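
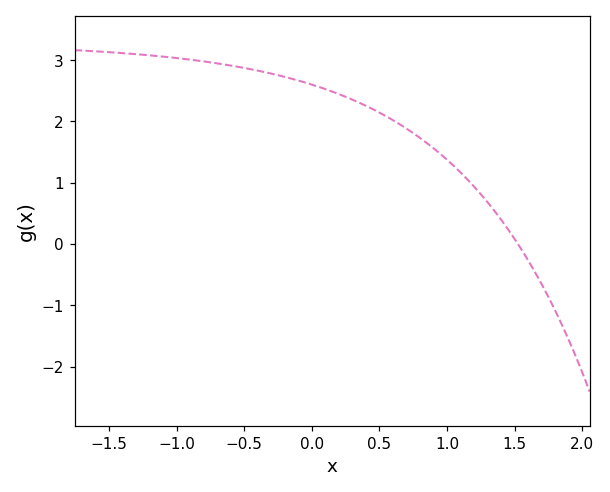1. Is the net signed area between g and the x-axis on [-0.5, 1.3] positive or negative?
positive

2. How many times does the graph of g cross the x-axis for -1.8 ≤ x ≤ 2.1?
1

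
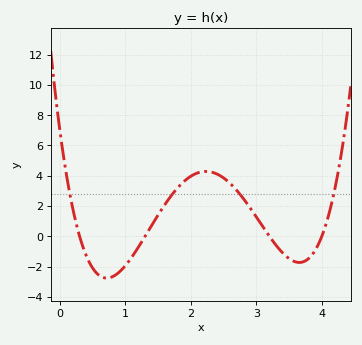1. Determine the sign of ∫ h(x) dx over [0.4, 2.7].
positive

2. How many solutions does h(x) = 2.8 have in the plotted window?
4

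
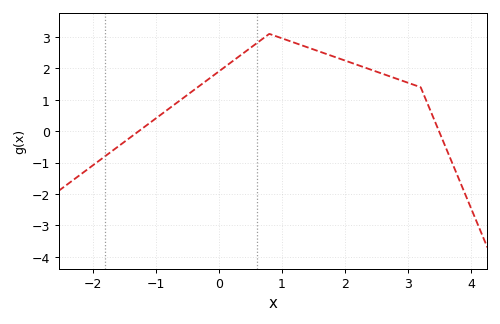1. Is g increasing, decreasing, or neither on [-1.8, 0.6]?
increasing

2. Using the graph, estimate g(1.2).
2.8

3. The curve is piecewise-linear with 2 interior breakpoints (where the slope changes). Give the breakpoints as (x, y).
(0.8, 3.1); (3.2, 1.4)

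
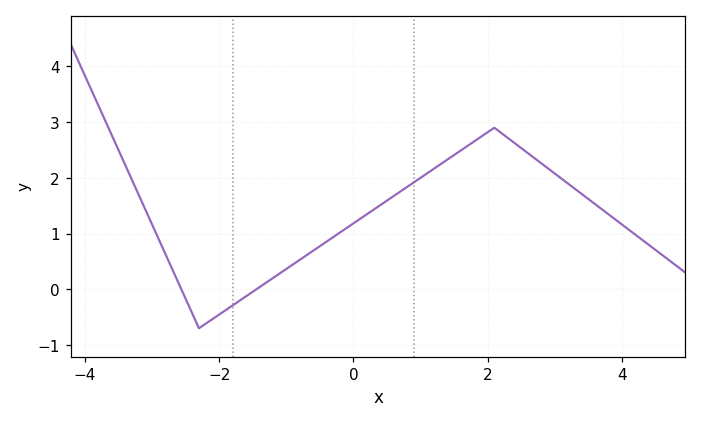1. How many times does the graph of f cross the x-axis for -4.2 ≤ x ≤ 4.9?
2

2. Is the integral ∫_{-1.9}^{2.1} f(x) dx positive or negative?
positive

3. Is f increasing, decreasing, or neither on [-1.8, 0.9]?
increasing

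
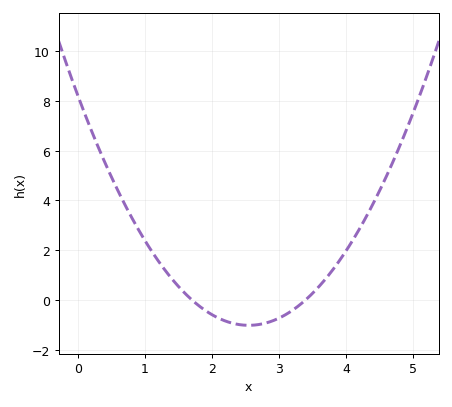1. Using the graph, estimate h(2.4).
-0.994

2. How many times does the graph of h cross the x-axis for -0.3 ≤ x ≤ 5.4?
2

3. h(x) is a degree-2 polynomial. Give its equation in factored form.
y = 1.42(x - 1.7)(x - 3.4)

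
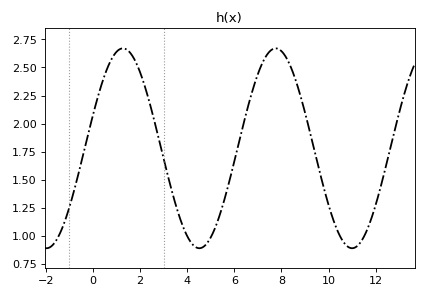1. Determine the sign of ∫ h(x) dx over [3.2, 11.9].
positive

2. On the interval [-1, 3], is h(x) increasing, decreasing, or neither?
neither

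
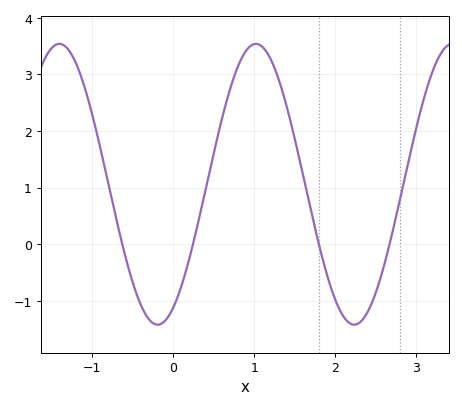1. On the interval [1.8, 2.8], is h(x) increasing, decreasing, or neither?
neither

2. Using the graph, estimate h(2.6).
-0.4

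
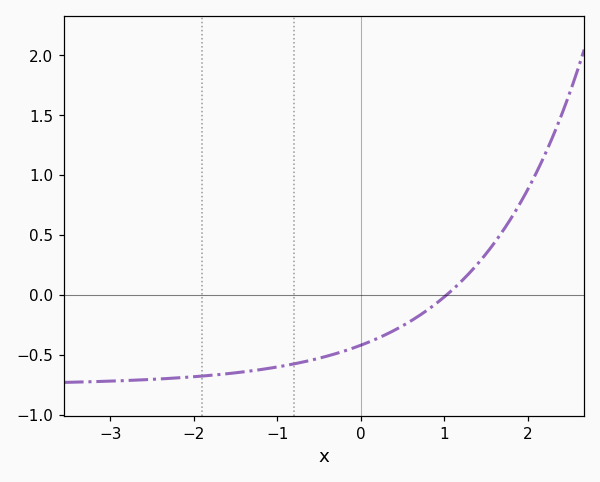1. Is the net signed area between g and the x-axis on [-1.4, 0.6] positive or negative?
negative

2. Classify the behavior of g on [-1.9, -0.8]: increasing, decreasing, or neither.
increasing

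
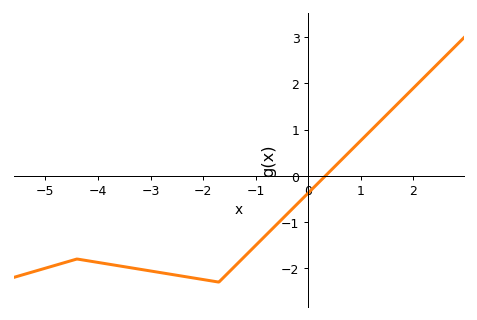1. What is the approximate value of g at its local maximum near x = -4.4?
-1.8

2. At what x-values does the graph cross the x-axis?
0.4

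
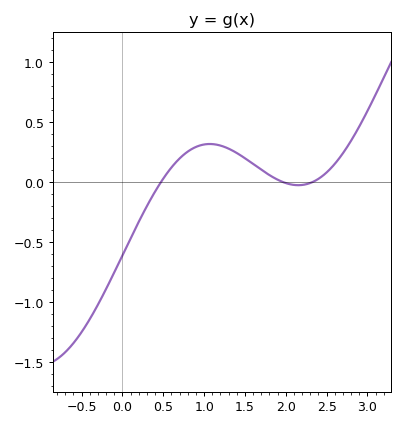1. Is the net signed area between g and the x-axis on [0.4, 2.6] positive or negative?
positive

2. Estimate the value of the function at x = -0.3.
-1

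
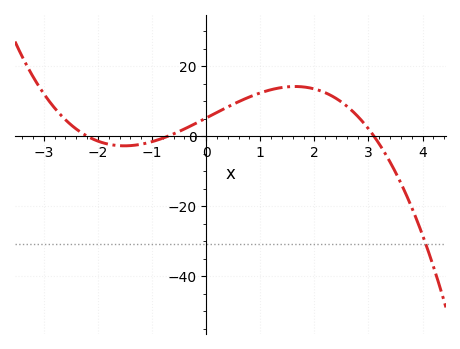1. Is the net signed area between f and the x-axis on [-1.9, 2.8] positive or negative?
positive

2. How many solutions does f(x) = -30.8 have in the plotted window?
1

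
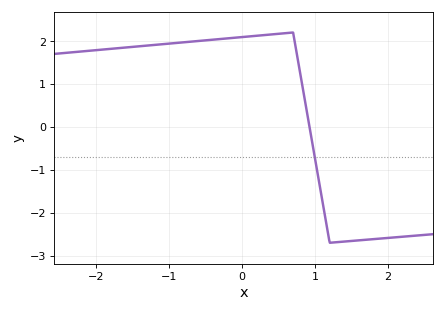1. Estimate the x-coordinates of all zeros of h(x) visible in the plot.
0.9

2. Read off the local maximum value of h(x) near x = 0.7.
2.2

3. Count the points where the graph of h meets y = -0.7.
1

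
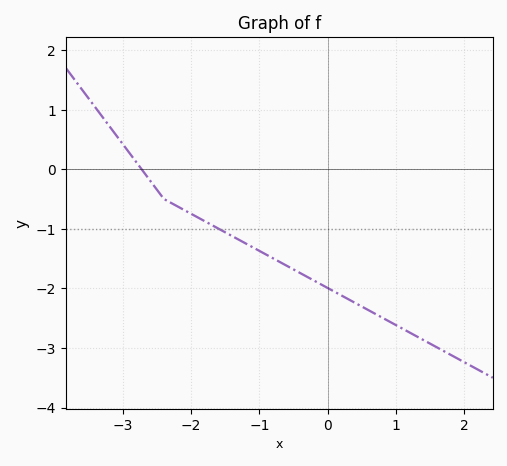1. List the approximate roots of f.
-2.73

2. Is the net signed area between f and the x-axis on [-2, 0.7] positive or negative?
negative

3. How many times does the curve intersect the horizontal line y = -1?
1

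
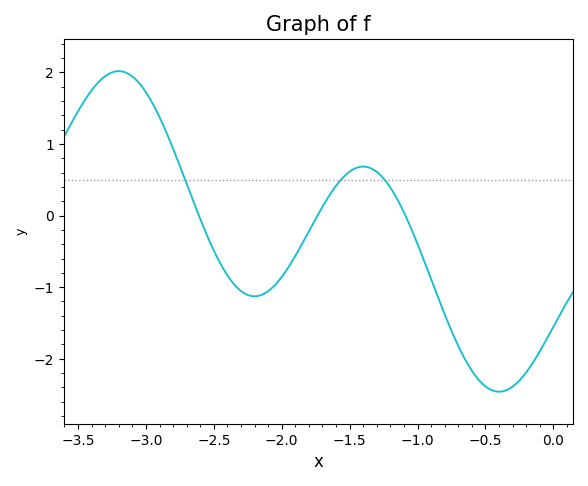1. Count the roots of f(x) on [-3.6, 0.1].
3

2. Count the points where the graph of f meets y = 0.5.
3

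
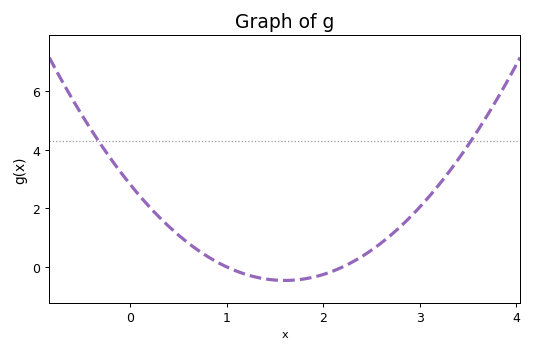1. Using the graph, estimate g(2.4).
0.358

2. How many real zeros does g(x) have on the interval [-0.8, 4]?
2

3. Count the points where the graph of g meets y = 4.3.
2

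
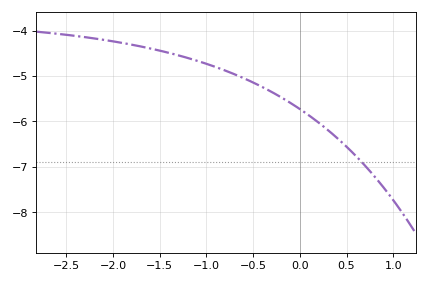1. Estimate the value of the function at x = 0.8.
-7.2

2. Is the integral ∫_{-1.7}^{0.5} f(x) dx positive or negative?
negative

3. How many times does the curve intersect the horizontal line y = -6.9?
1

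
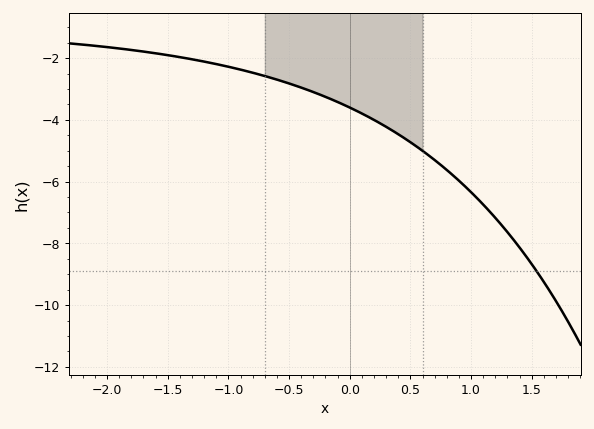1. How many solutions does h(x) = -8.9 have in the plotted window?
1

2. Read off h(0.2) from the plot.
-4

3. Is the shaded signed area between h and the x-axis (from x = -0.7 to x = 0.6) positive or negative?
negative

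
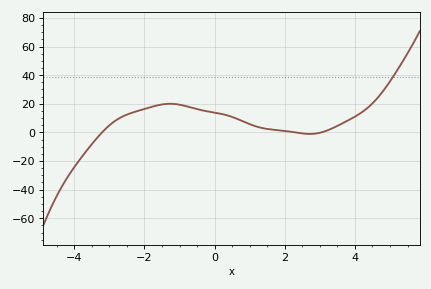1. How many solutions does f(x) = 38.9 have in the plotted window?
1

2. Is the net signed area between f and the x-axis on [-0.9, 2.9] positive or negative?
positive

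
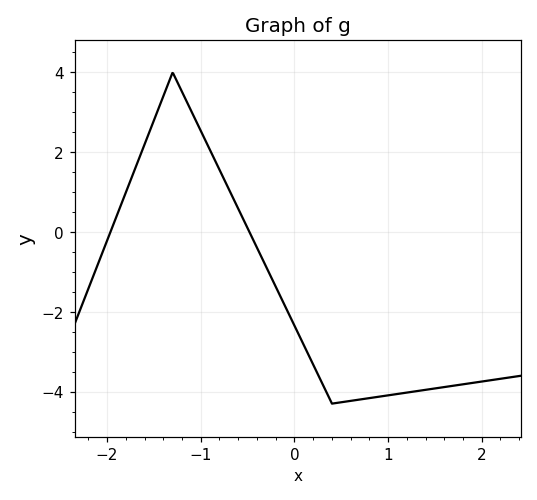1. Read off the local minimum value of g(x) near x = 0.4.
-4.2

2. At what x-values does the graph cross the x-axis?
-2, -0.5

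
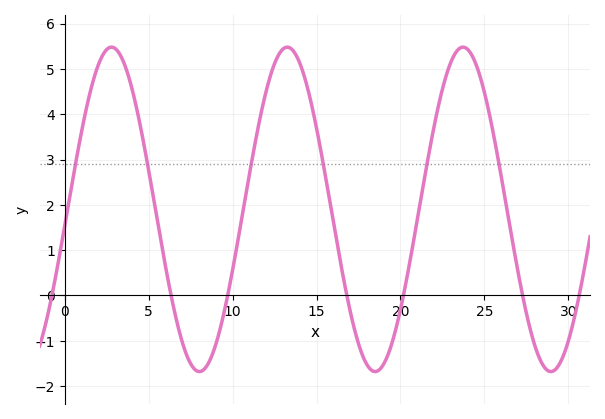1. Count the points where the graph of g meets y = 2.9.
6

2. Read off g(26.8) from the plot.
0.9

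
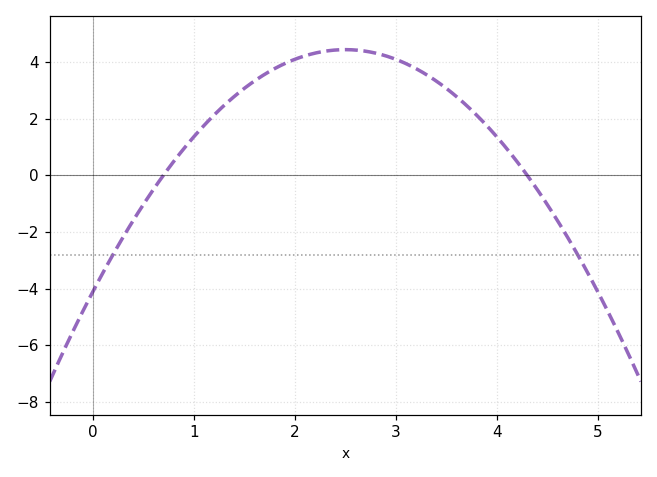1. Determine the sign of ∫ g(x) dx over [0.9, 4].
positive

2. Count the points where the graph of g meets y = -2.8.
2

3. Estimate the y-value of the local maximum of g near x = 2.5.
4.44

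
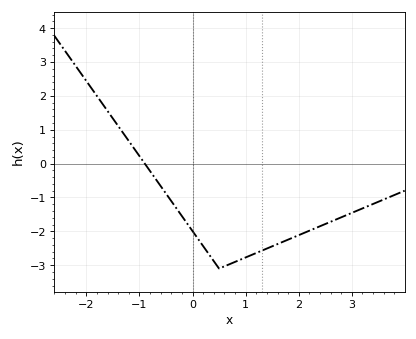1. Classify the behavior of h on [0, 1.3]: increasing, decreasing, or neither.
neither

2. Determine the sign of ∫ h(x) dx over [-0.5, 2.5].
negative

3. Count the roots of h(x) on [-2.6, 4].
1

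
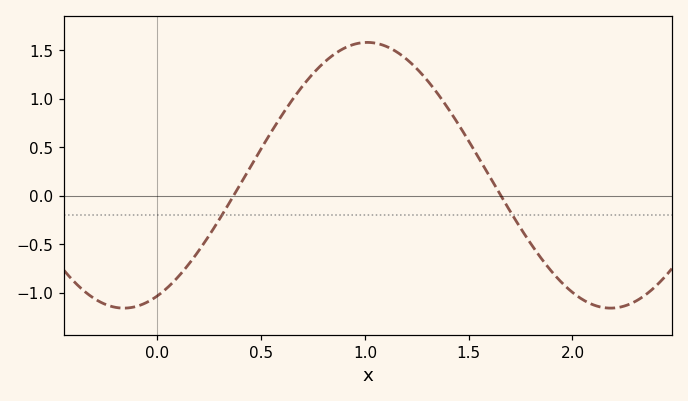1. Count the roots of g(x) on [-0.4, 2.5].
2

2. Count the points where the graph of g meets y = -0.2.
2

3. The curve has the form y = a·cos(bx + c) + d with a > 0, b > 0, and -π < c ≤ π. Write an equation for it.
y = 1.37cos(2.68x - 2.71) + 0.21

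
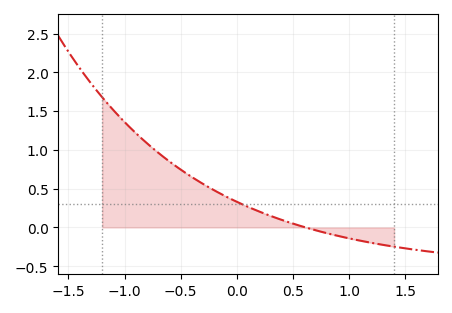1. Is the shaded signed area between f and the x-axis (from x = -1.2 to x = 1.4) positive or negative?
positive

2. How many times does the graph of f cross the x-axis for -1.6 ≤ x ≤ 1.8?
1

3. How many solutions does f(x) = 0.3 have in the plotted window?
1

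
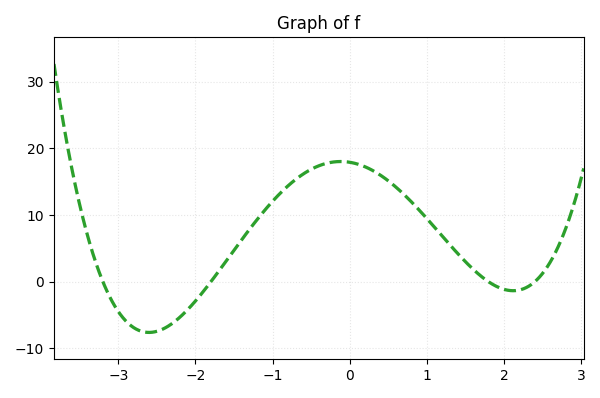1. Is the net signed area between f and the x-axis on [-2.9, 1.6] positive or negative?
positive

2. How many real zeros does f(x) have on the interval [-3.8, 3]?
4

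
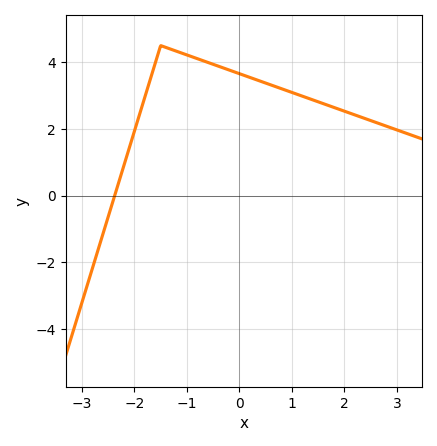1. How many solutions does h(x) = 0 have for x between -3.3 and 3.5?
1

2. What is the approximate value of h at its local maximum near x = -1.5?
4.4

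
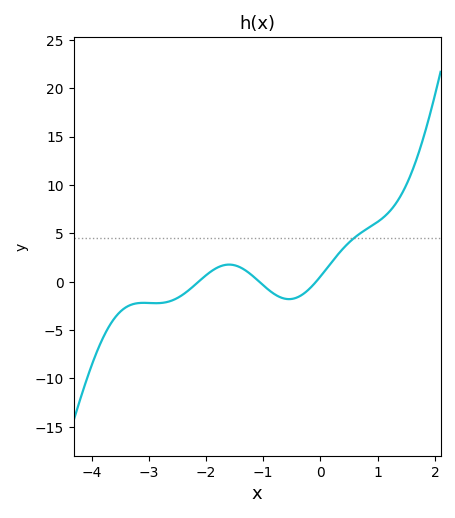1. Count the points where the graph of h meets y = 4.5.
1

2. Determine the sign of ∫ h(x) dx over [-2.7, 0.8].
positive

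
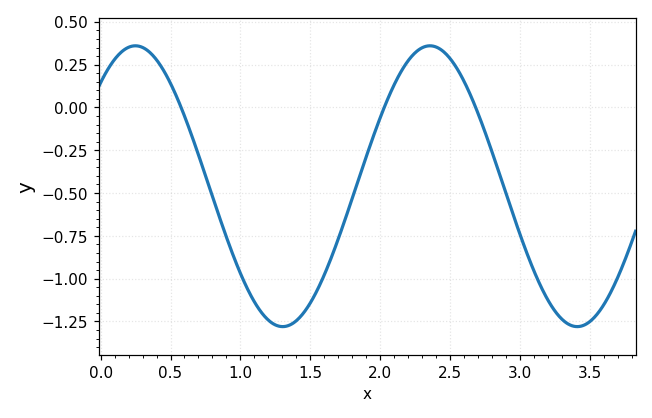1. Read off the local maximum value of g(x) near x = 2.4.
0.36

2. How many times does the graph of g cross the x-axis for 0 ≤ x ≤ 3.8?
3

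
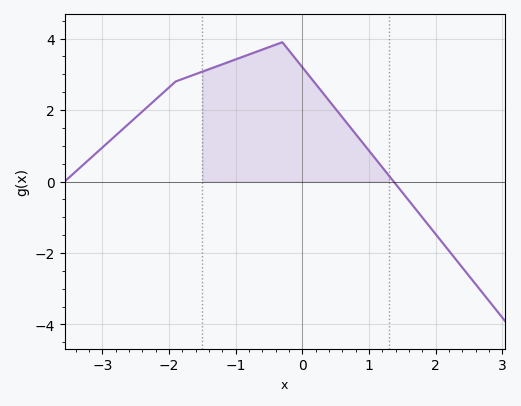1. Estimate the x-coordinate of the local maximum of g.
-0.3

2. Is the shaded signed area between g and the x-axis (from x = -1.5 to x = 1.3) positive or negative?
positive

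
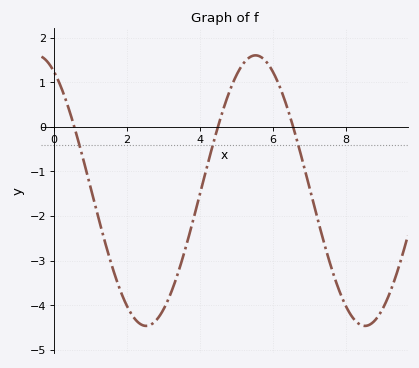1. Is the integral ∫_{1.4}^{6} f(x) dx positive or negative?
negative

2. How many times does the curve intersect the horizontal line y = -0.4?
3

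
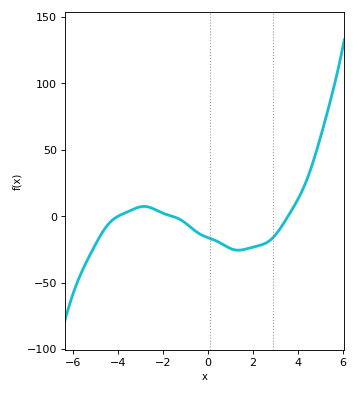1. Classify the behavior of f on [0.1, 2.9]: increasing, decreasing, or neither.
neither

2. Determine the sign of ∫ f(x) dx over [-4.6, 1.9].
negative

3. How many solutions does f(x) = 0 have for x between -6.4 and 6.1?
3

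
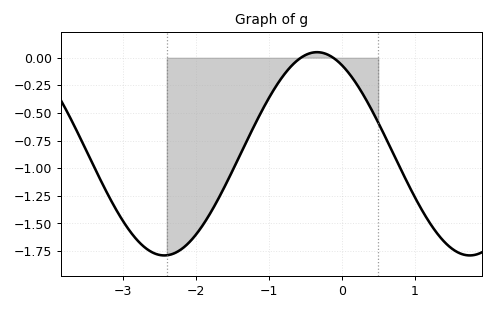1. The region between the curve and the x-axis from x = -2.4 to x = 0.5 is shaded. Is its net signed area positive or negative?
negative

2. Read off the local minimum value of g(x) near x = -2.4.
-1.8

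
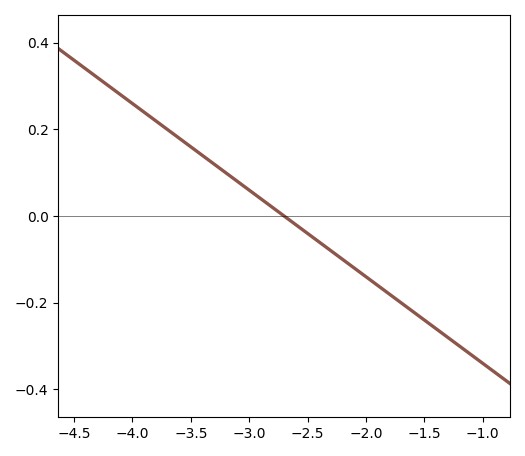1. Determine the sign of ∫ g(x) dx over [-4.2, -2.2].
positive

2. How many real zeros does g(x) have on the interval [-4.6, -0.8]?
1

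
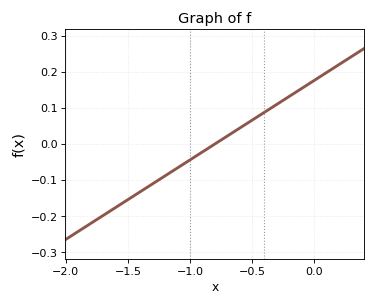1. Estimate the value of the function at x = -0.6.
0.04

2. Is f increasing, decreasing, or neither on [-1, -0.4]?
increasing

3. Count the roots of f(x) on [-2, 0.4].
1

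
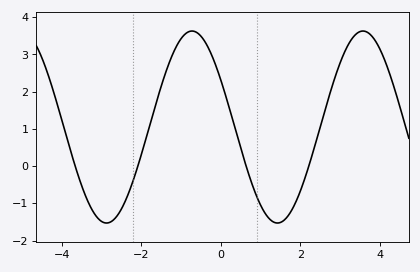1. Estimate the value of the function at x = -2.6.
-1.3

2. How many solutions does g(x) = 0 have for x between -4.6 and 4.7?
4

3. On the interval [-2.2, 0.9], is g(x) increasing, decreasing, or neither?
neither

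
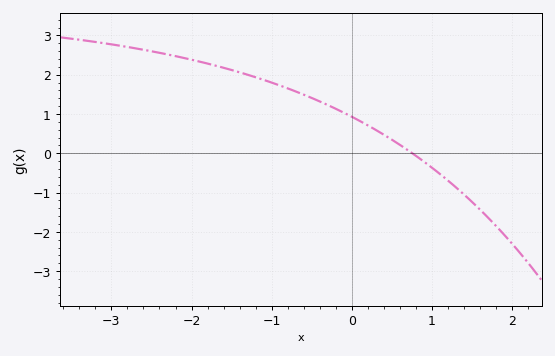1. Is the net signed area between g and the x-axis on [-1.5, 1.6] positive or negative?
positive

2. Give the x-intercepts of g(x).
0.8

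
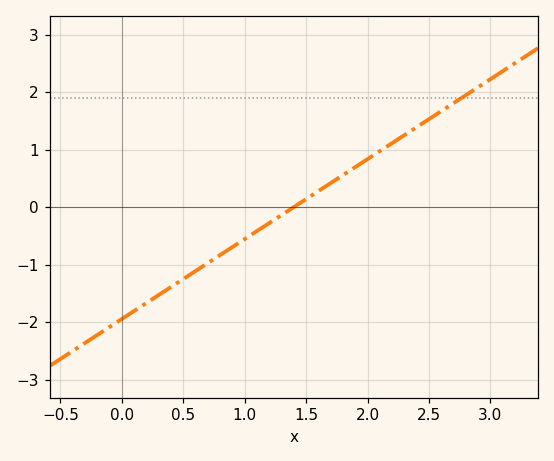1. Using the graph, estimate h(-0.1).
-2.08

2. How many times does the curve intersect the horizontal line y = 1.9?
1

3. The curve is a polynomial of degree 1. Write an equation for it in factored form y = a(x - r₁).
y = 1.39(x - 1.4)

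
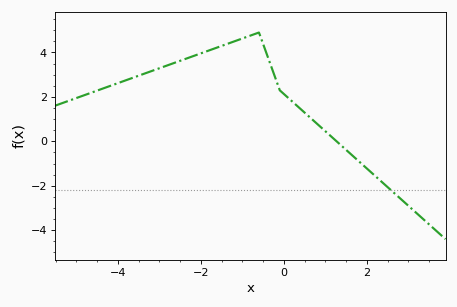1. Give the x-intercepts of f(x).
1.2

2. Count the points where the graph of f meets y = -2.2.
1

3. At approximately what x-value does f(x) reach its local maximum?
-0.6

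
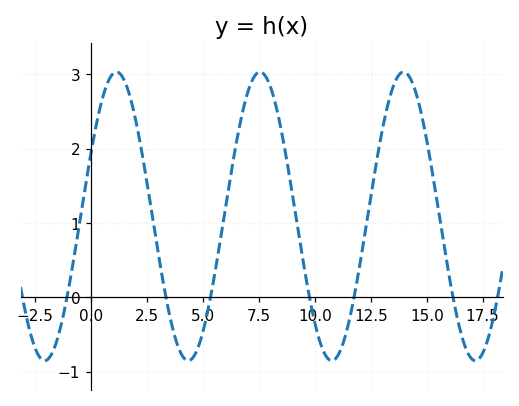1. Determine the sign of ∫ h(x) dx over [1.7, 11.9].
positive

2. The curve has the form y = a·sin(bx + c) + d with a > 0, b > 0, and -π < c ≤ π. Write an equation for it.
y = 1.94sin(0.98x + 0.452) + 1.09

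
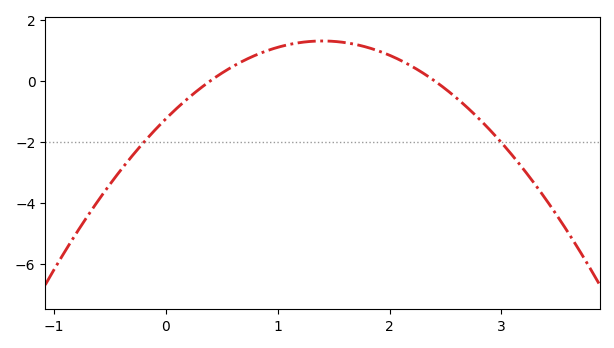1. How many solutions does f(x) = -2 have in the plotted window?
2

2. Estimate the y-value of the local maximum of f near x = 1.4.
1.3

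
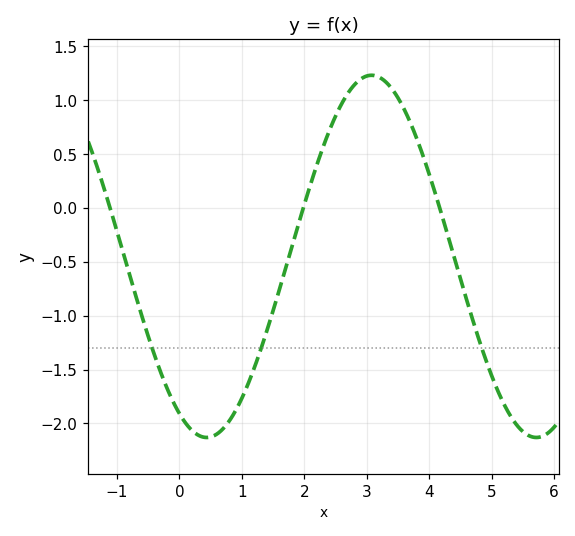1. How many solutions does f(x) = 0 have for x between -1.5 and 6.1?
3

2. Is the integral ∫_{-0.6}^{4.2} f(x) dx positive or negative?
negative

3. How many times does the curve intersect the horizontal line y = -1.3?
3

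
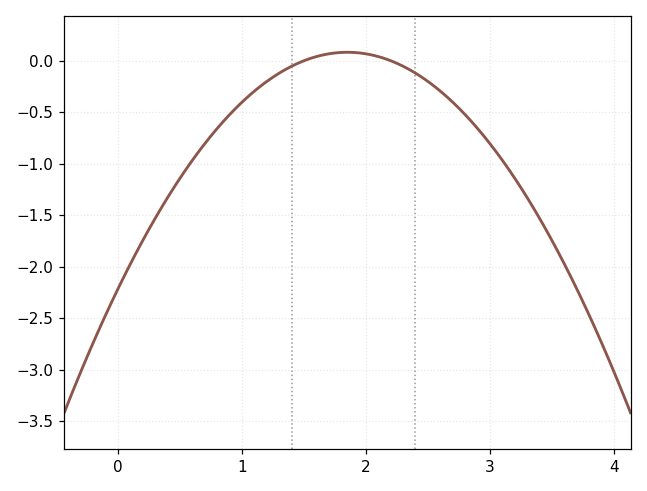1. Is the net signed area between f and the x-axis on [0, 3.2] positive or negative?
negative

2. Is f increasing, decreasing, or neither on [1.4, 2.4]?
neither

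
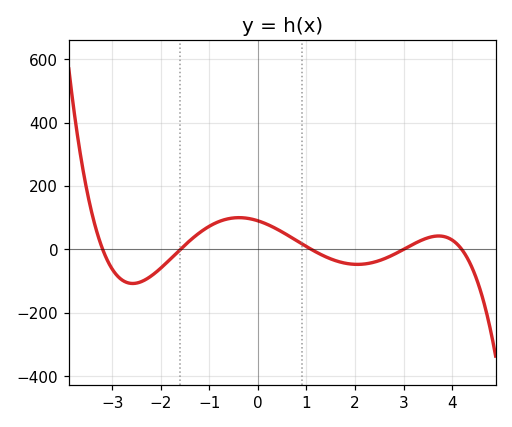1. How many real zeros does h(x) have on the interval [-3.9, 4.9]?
5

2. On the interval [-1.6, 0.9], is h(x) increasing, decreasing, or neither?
neither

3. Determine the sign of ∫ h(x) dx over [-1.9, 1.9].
positive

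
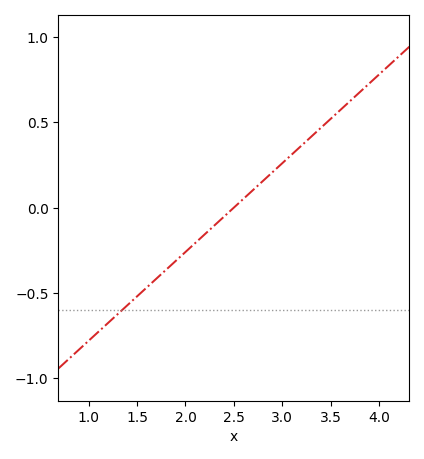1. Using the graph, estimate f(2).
-0.25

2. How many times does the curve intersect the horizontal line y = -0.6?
1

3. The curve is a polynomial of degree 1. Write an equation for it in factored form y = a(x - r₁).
y = 0.52(x - 2.5)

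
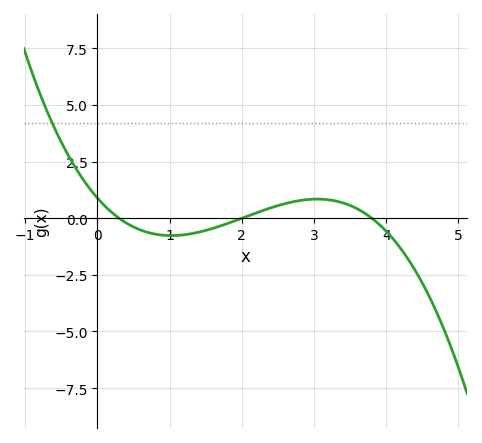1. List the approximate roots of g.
0.3, 2, 3.8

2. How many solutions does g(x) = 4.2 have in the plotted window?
1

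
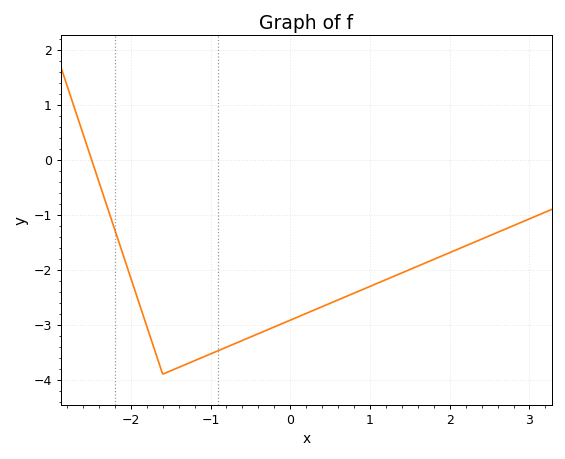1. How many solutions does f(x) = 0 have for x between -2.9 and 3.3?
1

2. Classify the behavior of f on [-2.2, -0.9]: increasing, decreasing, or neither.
neither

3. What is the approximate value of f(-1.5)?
-3.8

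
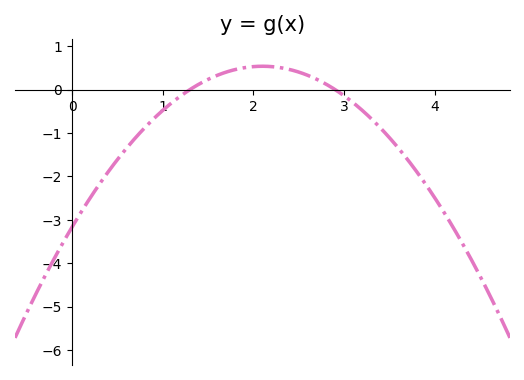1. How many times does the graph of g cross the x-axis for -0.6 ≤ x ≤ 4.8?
2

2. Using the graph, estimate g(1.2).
-0.1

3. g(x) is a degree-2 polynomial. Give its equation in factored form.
y = -0.84(x - 1.3)(x - 2.9)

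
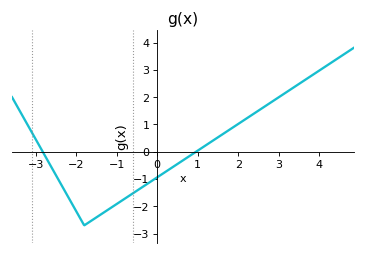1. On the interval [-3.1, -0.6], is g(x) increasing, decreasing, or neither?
neither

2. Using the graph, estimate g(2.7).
1.7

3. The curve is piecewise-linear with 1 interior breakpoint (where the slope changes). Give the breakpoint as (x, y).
(-1.8, -2.7)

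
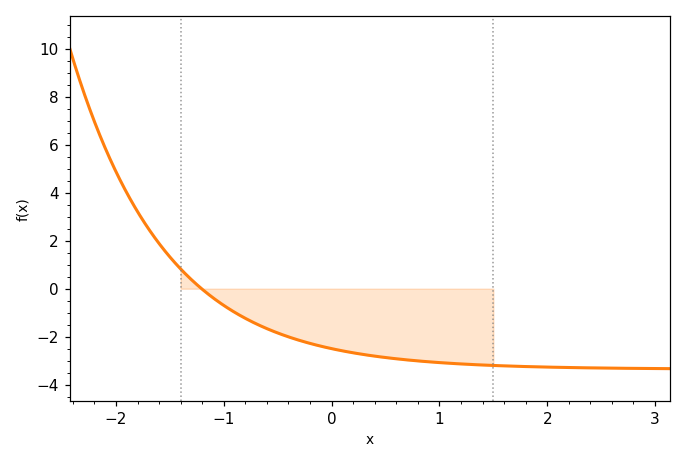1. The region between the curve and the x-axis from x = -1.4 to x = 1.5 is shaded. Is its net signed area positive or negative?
negative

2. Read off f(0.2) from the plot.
-2.67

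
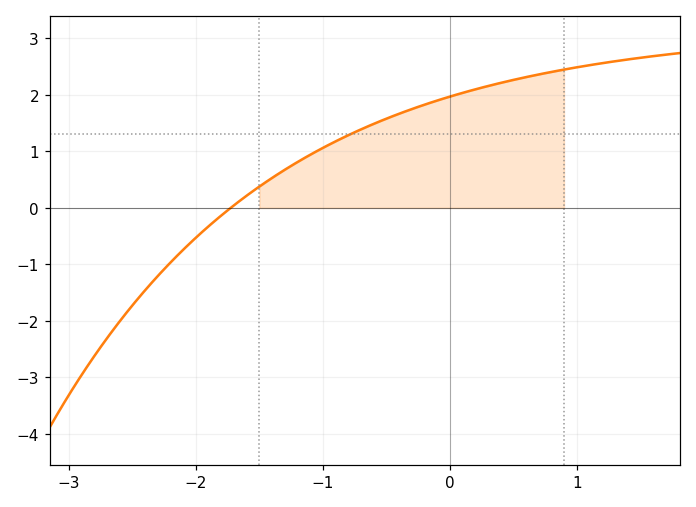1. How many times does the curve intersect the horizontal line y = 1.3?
1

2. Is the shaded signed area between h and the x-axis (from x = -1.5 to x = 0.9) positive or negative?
positive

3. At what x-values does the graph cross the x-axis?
-1.73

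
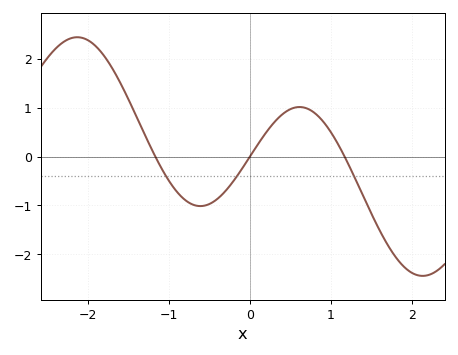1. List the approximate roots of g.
-1.2, 0, 1.2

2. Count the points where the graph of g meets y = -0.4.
3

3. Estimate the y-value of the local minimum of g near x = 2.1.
-2.4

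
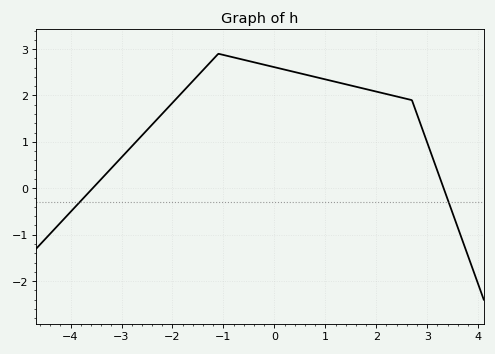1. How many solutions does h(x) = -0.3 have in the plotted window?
2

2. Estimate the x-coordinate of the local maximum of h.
-1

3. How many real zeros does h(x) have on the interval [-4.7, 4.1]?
2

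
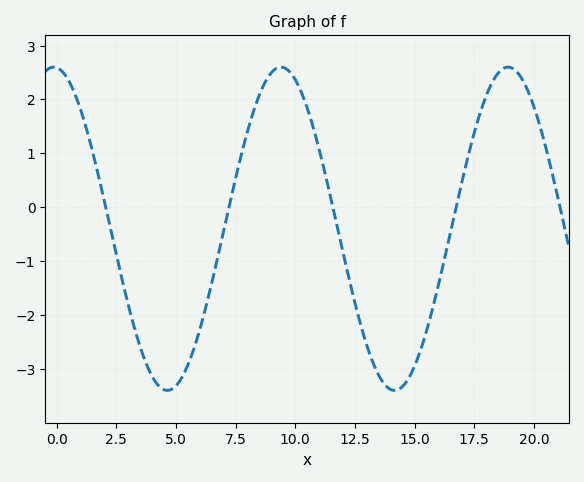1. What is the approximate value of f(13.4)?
-3.03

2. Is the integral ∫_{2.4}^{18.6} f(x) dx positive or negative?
negative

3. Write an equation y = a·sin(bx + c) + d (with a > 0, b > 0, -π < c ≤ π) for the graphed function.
y = 3sin(0.66x + 1.65) - 0.4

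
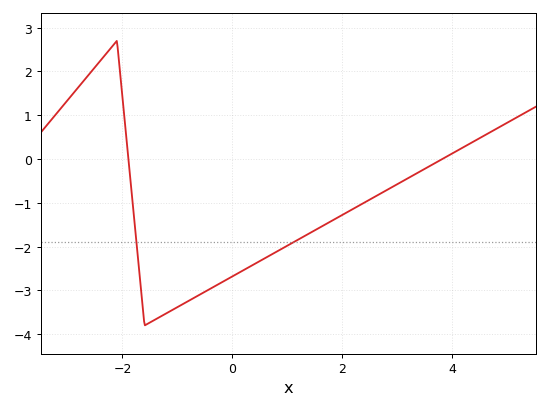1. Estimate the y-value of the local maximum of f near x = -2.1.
2.7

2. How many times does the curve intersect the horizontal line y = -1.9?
2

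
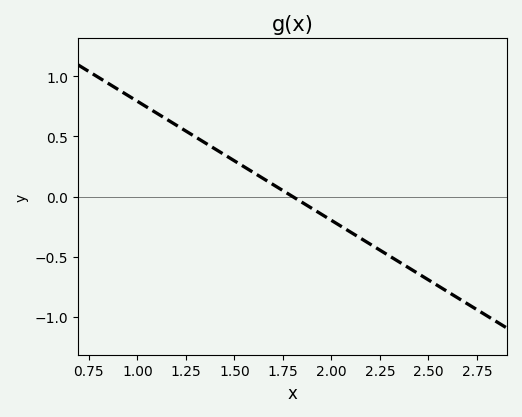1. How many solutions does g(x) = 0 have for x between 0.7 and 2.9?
1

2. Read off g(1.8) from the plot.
0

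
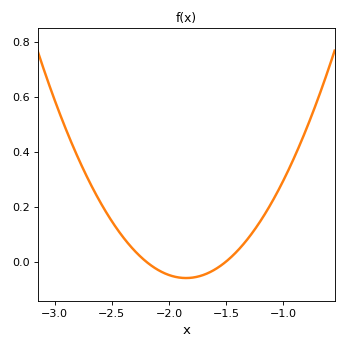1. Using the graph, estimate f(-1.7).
-0.049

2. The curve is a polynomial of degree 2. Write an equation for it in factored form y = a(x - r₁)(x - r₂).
y = 0.49(x + 2.2)(x + 1.5)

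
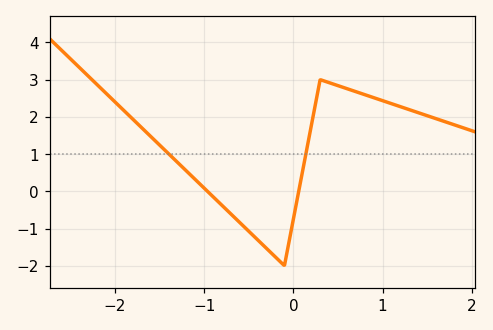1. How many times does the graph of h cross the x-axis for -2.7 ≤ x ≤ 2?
2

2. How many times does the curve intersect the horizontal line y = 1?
2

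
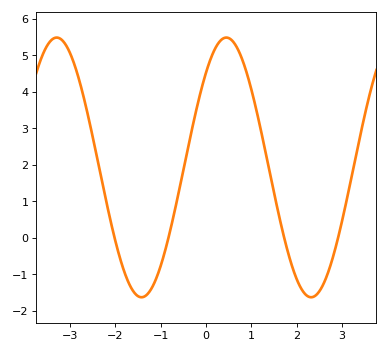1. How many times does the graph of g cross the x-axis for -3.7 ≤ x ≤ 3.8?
4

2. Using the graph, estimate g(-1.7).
-1.3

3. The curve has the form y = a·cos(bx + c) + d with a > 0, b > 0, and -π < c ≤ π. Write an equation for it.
y = 3.56cos(1.7x - 0.75) + 1.93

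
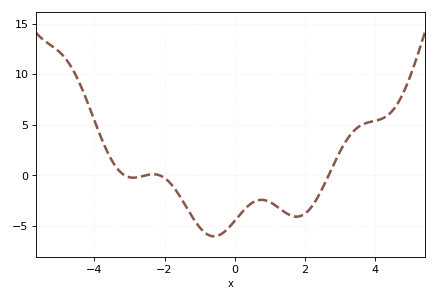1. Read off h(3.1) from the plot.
3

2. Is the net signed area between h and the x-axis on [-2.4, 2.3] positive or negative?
negative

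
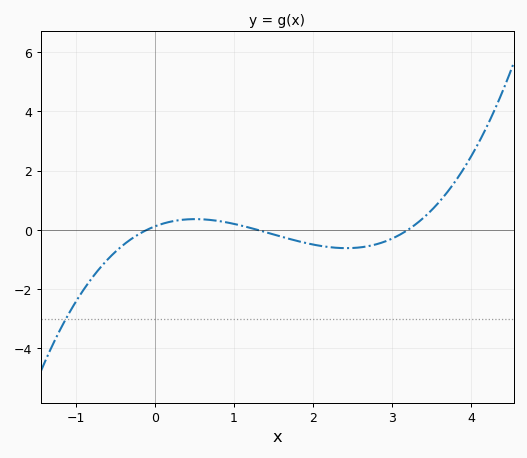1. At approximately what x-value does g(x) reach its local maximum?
0.511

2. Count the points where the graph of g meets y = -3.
1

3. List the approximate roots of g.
-0.1, 1.3, 3.2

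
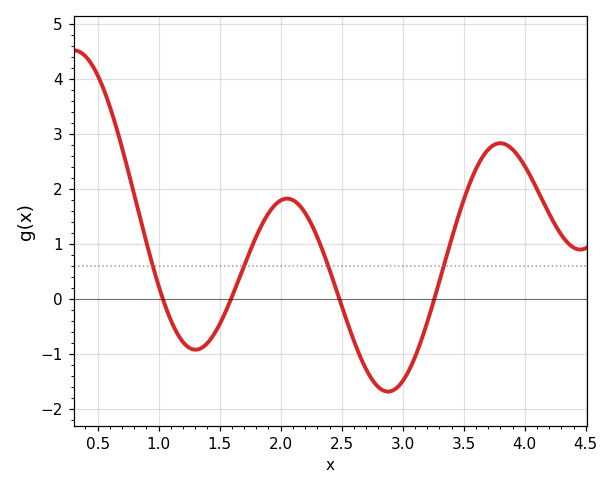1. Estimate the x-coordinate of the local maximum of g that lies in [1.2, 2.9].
2.1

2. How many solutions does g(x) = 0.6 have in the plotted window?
4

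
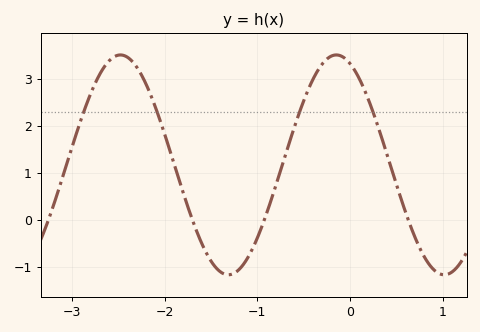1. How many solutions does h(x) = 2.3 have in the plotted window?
4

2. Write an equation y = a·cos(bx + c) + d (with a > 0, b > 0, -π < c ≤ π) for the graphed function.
y = 2.34cos(2.7x + 0.402) + 1.17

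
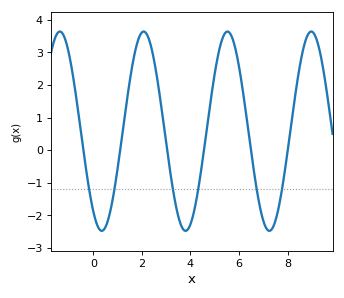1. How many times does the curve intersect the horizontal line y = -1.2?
6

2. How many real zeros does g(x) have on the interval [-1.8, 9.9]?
6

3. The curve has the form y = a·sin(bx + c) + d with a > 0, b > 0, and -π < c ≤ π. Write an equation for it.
y = 3.06sin(1.8x - 2.2) + 0.58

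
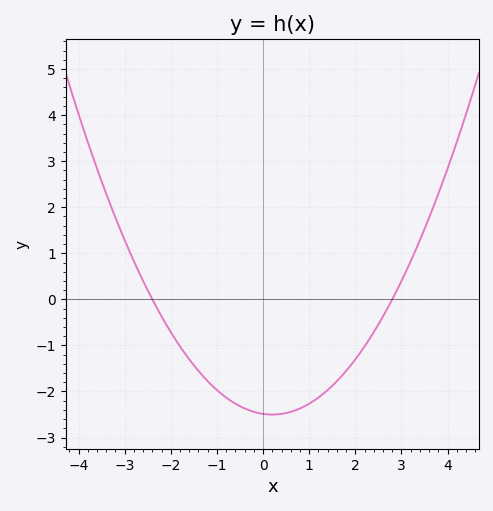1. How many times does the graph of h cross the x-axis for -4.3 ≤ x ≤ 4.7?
2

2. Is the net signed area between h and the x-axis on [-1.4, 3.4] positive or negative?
negative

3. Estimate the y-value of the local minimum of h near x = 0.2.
-2.5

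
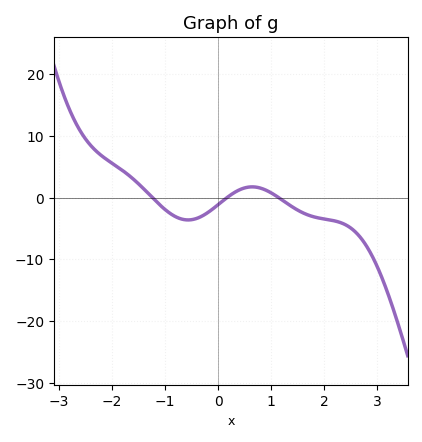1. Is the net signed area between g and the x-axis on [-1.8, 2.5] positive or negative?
negative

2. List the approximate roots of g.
-1.2, 0.2, 1.1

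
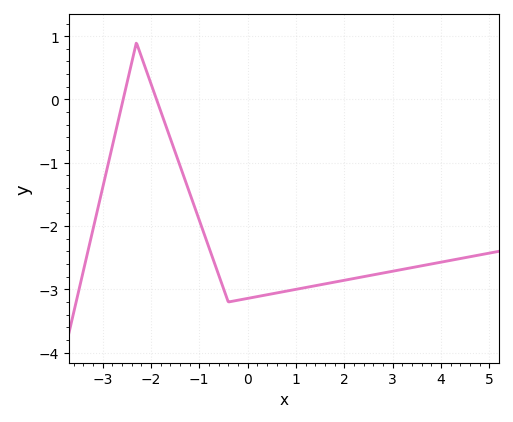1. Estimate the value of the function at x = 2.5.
-2.78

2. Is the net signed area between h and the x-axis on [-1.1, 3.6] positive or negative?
negative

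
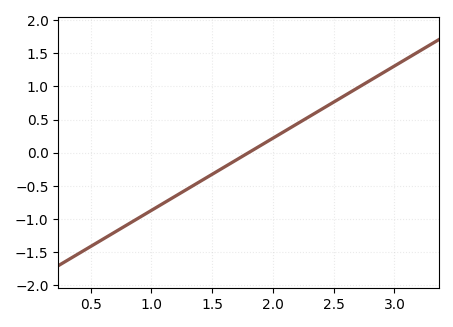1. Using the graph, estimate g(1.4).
-0.436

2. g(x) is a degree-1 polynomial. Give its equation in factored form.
y = 1.09(x - 1.8)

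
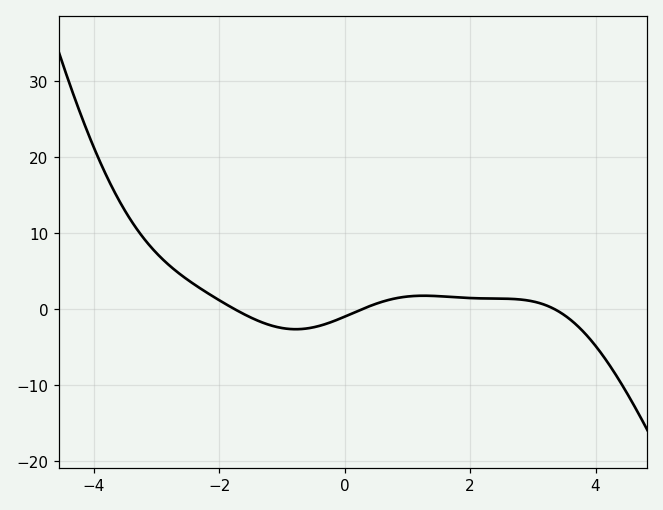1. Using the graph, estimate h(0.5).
0.722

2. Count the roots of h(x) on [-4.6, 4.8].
3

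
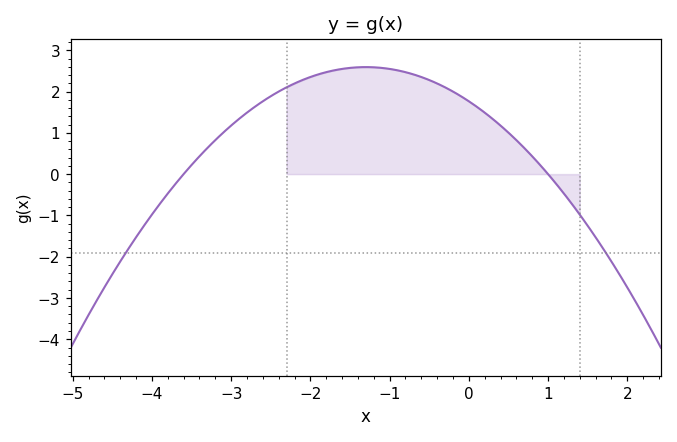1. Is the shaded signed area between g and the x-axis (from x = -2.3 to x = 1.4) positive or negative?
positive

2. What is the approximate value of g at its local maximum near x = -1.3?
2.59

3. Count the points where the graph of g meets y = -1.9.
2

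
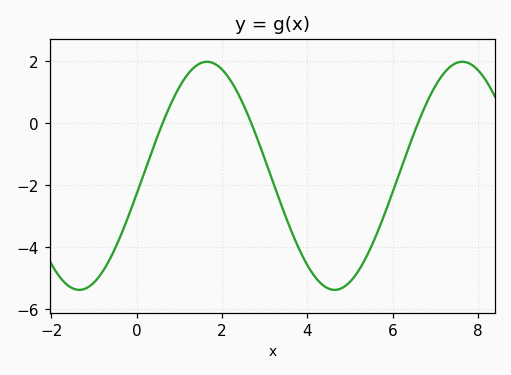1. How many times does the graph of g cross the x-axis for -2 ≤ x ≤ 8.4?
3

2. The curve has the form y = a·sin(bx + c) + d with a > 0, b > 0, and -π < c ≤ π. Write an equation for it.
y = 3.68sin(1.05x - 0.16) - 1.71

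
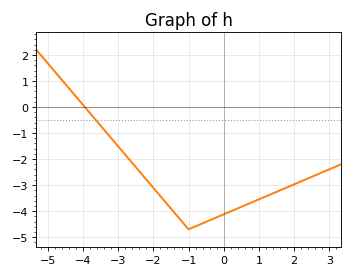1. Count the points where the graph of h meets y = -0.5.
1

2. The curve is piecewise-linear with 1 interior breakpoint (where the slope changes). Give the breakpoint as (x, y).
(-1, -4.7)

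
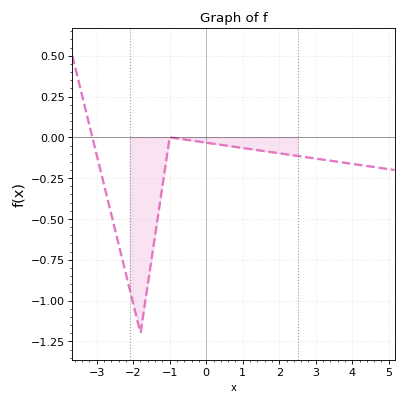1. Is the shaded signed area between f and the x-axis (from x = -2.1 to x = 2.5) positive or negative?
negative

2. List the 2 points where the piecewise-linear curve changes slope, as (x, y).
(-1.8, -1.2); (-1, 0)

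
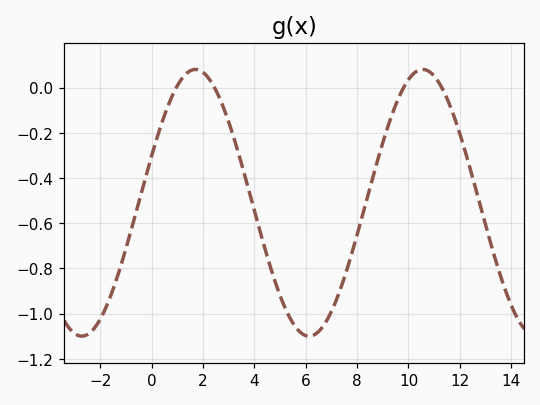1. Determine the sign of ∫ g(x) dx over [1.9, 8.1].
negative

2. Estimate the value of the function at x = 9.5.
-0.08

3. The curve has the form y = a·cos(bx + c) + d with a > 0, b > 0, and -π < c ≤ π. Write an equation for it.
y = 0.59cos(0.71x - 1.2) - 0.51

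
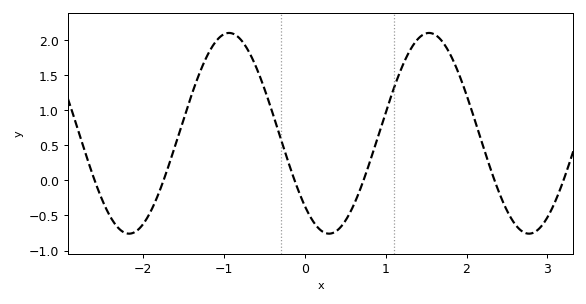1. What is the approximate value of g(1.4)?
2.02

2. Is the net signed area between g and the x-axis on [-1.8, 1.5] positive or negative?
positive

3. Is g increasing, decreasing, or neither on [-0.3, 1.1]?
neither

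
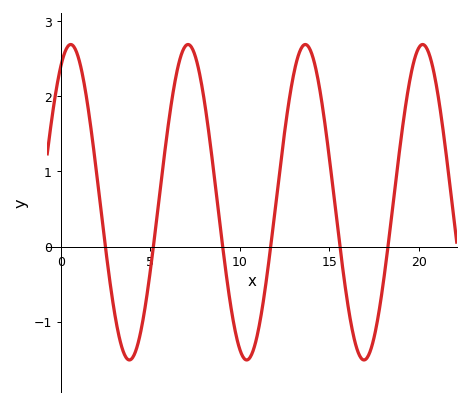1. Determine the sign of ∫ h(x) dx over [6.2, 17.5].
positive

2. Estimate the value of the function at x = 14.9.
1.4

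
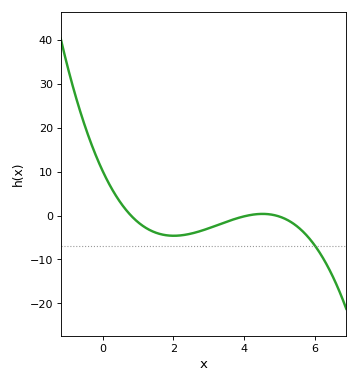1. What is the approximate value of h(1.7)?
-4.35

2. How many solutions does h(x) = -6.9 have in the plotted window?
1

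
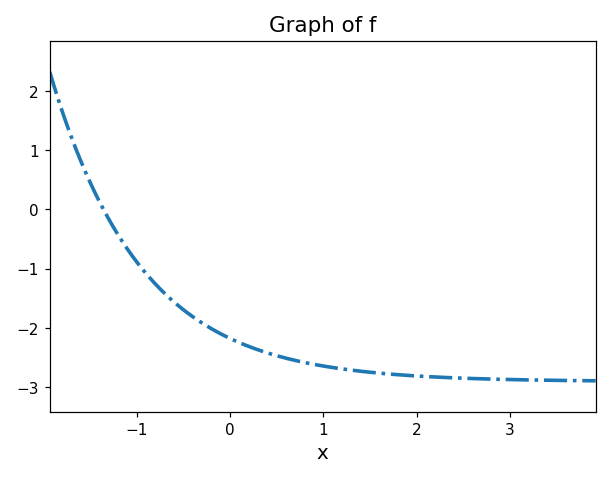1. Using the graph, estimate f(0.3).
-2.4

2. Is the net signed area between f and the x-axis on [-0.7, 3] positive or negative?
negative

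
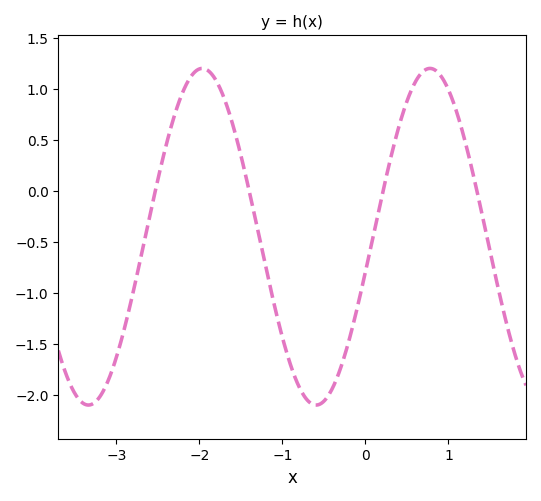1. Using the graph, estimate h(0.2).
-0.05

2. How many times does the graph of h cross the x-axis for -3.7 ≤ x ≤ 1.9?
4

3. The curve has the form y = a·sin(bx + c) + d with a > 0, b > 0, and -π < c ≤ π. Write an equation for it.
y = 1.65sin(2.3x - 0.21) - 0.45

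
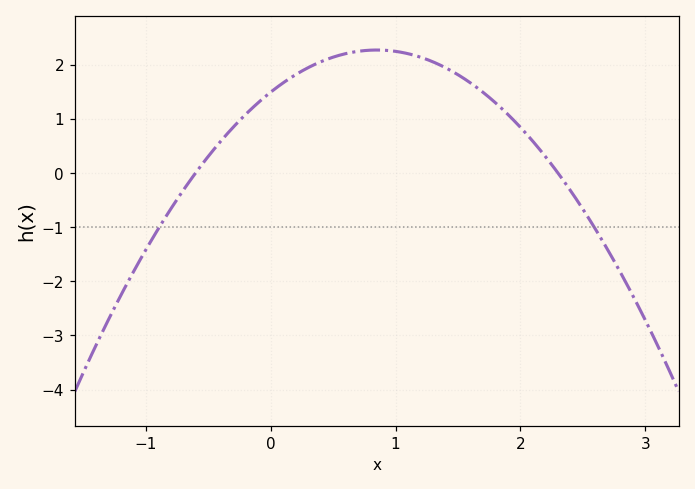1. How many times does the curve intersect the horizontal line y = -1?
2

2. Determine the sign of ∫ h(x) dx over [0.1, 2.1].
positive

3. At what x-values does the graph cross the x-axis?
-0.6, 2.3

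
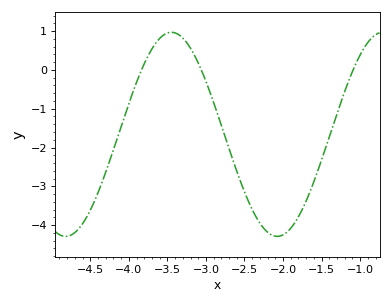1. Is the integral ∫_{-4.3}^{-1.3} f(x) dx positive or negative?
negative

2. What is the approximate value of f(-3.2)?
0.6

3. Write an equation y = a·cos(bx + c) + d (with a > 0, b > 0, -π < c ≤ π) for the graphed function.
y = 2.63cos(2.3x + 1.6) - 1.66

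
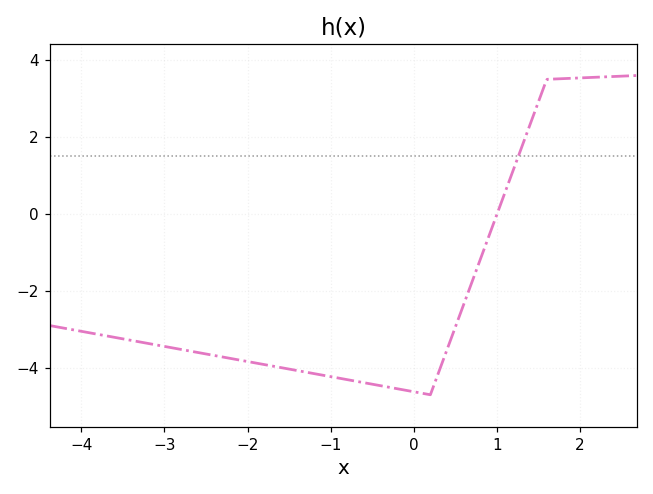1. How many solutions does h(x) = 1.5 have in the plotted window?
1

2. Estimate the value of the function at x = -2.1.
-3.8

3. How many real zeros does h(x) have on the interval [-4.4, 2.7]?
1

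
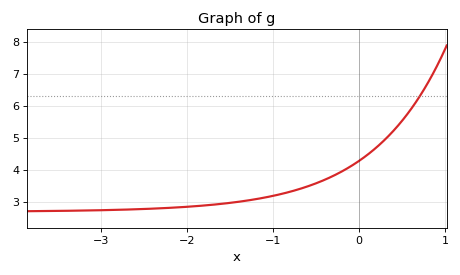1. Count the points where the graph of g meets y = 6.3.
1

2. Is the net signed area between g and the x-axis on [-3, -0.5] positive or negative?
positive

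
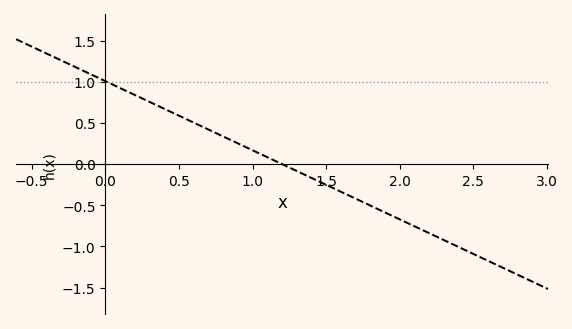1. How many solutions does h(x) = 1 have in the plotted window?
1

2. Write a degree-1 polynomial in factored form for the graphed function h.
y = -0.84(x - 1.2)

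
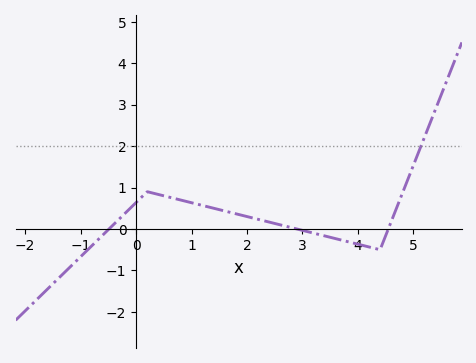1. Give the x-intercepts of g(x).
-0.4, 2.8, 4.6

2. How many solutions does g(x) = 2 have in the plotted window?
1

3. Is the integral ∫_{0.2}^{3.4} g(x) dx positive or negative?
positive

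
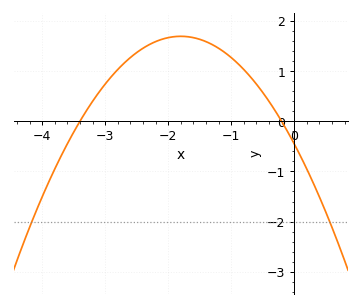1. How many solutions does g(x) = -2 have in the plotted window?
2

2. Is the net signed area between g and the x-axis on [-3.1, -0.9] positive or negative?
positive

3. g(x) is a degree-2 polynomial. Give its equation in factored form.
y = -0.66(x + 3.4)(x + 0.2)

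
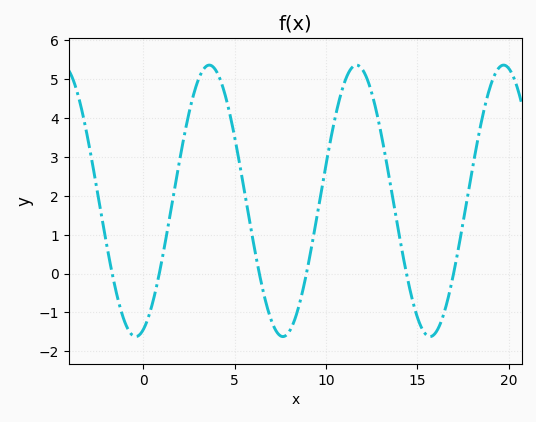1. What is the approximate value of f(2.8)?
4.7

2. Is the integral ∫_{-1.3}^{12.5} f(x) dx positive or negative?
positive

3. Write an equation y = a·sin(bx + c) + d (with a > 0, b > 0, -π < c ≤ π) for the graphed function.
y = 3.49sin(0.78x - 1.3) + 1.87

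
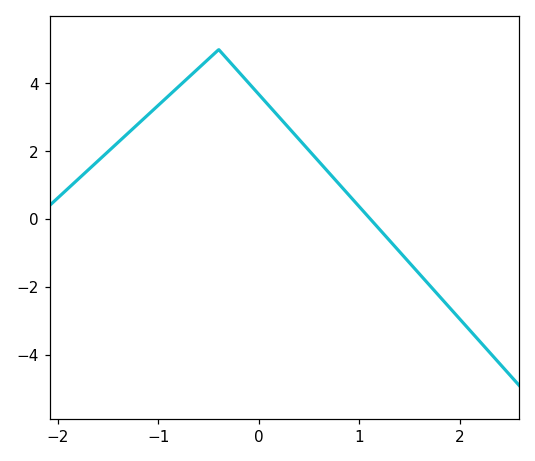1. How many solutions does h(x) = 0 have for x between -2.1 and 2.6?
1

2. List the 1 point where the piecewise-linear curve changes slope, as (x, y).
(-0.4, 5)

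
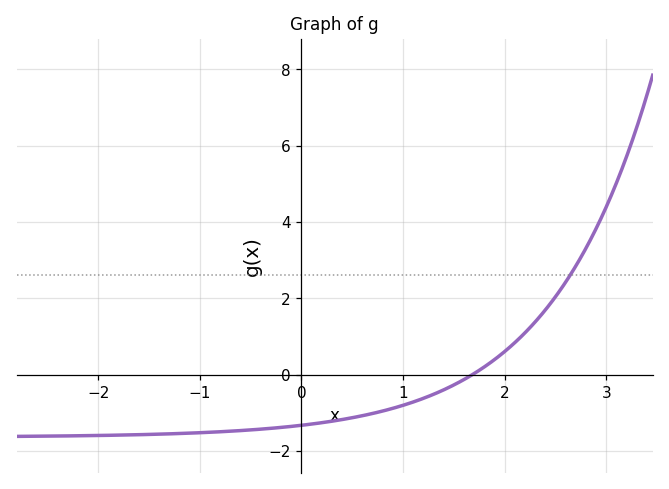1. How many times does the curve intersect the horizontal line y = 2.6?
1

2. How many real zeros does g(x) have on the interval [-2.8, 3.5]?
1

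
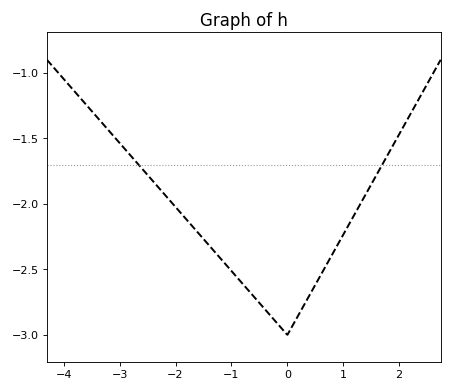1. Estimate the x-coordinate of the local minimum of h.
-0.001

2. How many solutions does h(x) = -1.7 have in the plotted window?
2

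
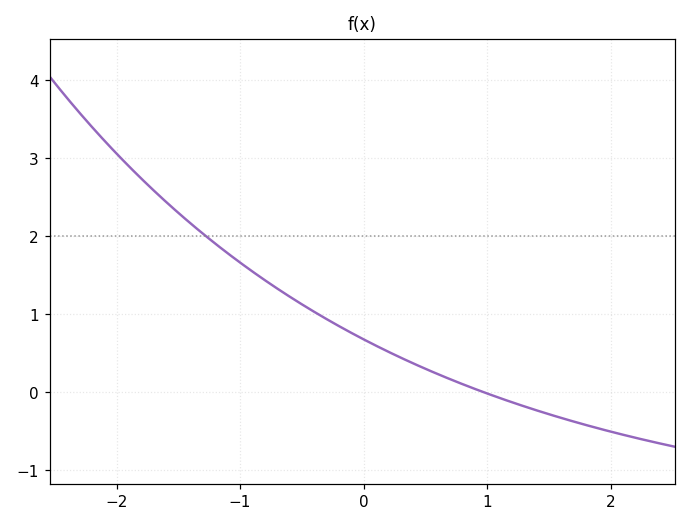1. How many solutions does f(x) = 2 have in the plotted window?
1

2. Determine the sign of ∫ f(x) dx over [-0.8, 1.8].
positive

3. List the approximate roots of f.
1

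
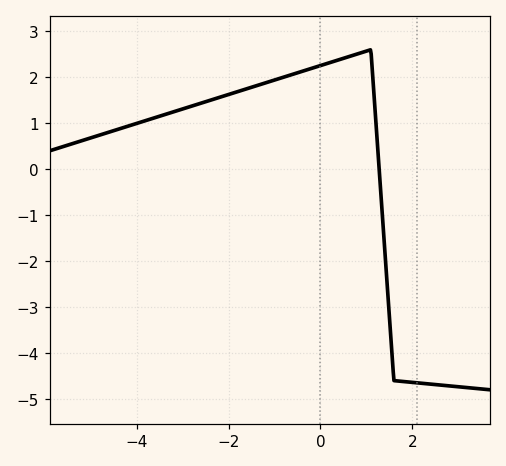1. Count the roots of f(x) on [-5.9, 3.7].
1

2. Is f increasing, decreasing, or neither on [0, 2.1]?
neither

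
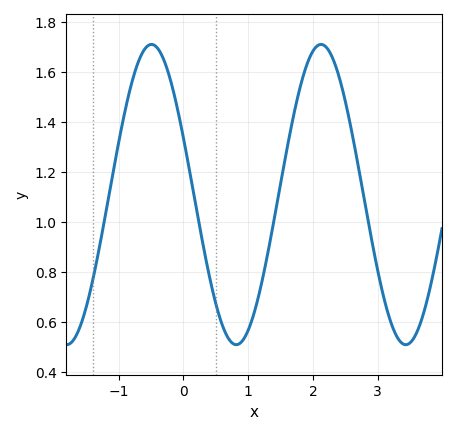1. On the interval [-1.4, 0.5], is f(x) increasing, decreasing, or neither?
neither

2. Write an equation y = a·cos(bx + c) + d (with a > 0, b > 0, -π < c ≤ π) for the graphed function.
y = 0.6cos(2.4x + 1.2) + 1.11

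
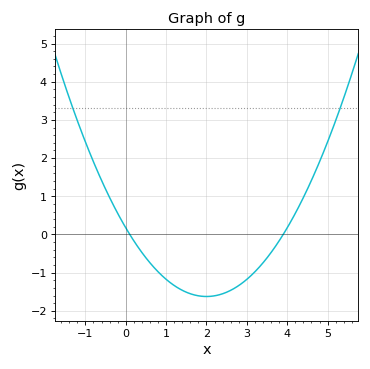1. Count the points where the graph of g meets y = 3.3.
2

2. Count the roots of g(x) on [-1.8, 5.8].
2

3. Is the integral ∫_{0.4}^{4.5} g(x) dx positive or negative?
negative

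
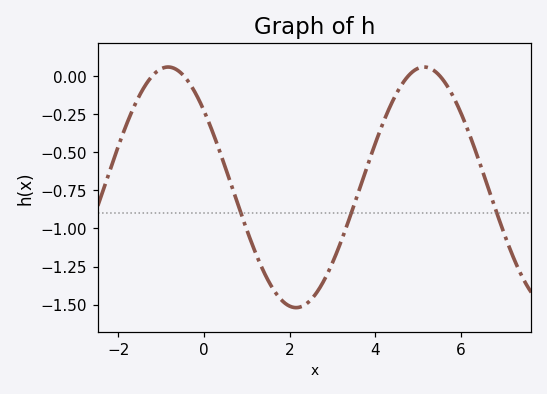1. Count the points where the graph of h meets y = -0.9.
3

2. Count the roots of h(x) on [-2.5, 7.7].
4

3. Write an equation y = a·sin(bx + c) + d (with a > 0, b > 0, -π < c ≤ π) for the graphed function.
y = 0.79sin(1.05x + 2.45) - 0.73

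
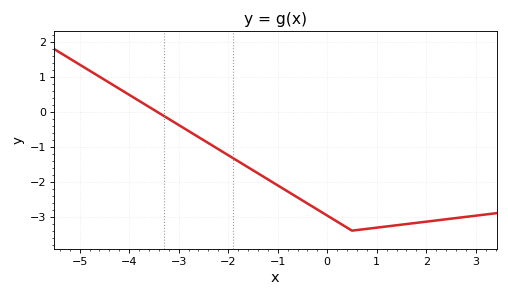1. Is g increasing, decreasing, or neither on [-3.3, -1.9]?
decreasing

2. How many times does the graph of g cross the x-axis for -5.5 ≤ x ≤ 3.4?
1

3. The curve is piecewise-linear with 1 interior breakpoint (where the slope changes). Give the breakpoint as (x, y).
(0.5, -3.4)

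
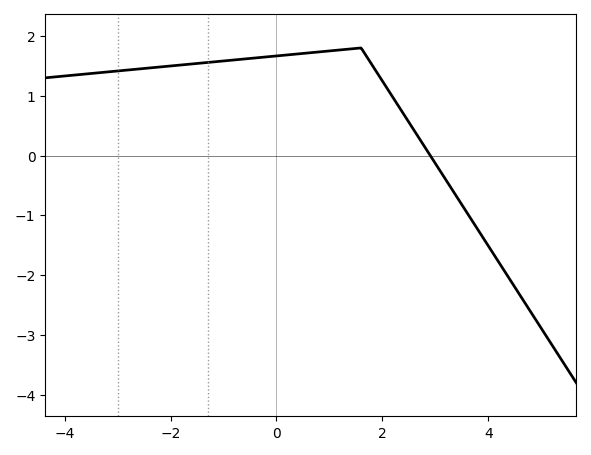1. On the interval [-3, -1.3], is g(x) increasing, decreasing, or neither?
increasing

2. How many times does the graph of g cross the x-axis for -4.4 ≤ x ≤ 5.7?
1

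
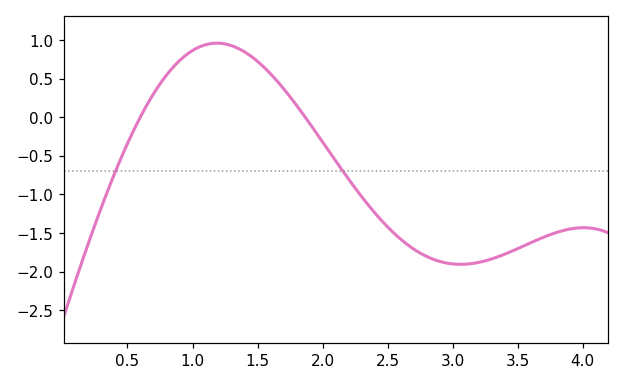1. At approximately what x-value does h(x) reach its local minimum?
3.06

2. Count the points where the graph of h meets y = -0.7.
2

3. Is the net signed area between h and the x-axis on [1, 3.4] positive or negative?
negative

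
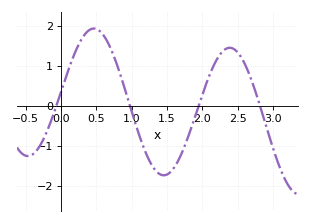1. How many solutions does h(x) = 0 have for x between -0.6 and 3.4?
4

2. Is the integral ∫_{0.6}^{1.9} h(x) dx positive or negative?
negative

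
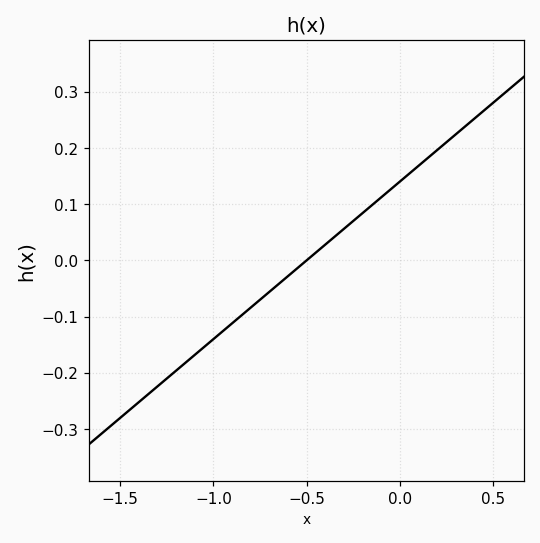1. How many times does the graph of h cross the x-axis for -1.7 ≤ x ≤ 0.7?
1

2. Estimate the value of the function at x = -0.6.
-0.028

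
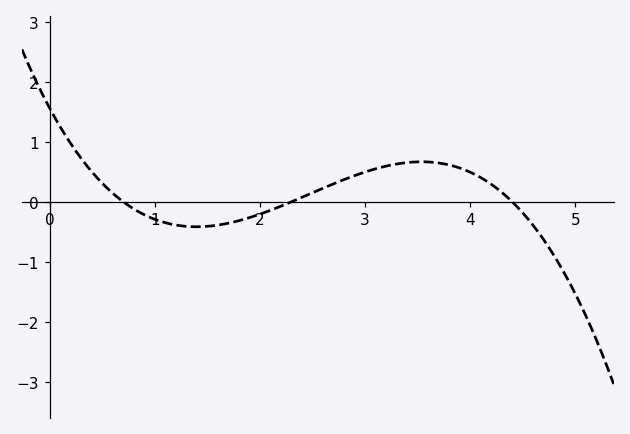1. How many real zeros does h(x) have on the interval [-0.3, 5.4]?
3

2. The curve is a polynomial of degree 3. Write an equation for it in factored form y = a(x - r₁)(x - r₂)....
y = -0.22(x - 0.7)(x - 2.3)(x - 4.4)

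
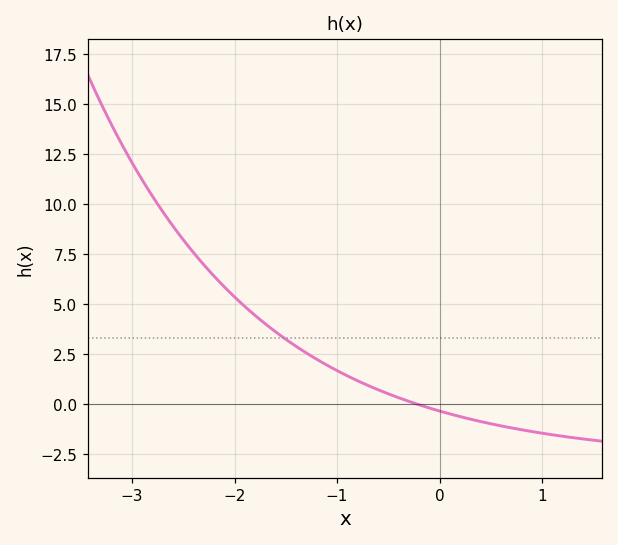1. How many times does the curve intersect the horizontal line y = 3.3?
1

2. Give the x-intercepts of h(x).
-0.222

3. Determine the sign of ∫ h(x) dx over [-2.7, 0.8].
positive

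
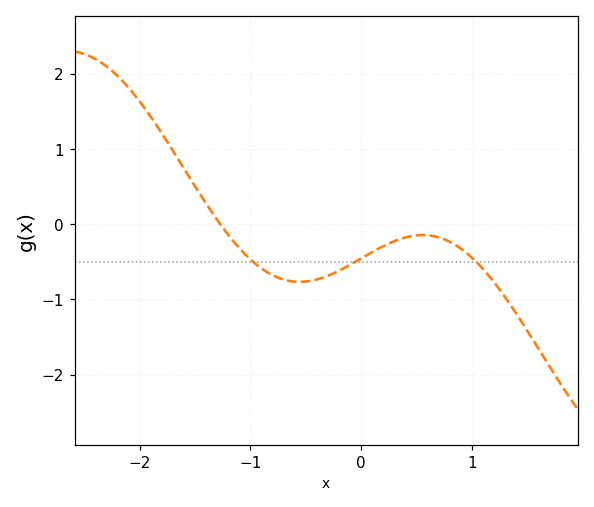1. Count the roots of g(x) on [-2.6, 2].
1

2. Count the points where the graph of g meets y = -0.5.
3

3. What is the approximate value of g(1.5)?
-1.42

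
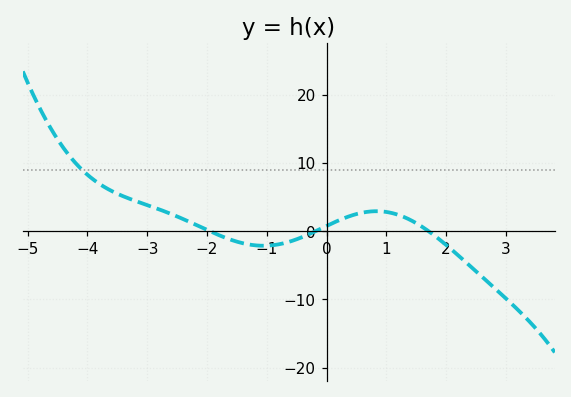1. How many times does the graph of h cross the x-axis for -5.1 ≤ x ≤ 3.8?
3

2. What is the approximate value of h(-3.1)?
4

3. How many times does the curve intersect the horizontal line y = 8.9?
1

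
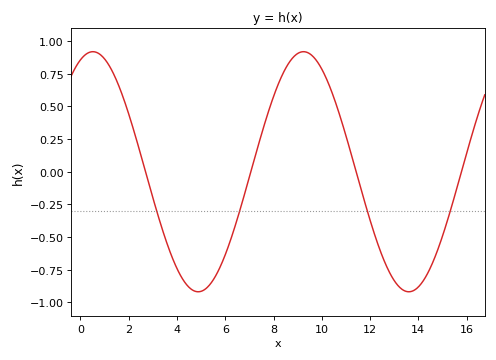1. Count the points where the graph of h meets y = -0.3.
4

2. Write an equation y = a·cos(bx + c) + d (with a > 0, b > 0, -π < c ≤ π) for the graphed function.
y = 0.92cos(0.72x - 0.37) + 0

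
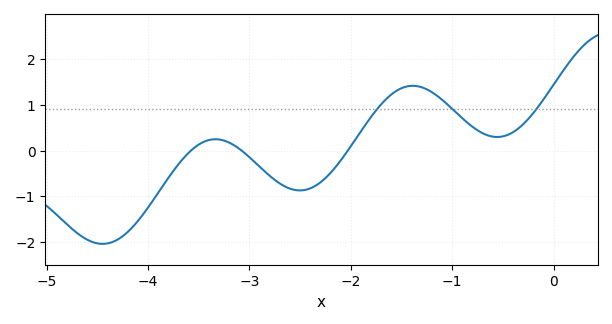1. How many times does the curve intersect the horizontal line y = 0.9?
3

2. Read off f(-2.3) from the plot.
-0.696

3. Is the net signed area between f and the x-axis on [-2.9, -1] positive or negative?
positive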